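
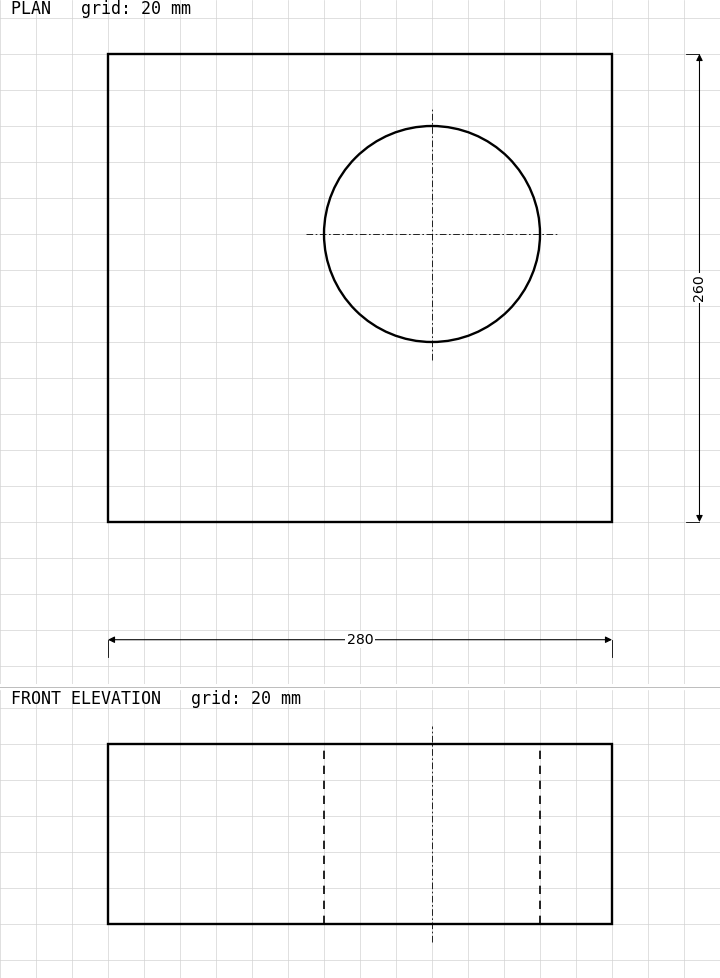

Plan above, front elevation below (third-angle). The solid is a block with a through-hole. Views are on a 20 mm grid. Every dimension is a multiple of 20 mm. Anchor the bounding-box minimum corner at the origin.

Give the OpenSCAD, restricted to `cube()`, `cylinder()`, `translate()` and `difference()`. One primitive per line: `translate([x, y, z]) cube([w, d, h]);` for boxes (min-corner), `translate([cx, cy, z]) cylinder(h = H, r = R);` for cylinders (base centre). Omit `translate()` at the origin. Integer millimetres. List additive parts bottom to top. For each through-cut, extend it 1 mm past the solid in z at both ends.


difference() {
  cube([280, 260, 100]);
  translate([180, 160, -1]) cylinder(h = 102, r = 60);
}


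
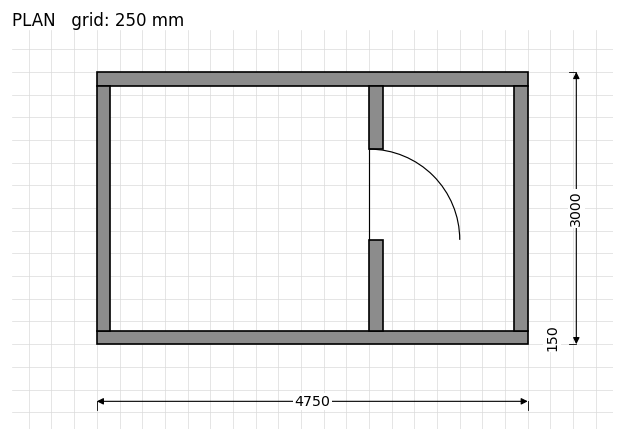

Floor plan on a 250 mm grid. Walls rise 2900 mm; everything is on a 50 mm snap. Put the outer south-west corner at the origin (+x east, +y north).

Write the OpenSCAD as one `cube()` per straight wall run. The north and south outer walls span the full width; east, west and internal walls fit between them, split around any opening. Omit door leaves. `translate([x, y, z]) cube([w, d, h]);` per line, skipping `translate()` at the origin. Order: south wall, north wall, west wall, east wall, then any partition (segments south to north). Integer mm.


cube([4750, 150, 2900]);
translate([0, 2850, 0]) cube([4750, 150, 2900]);
translate([0, 150, 0]) cube([150, 2700, 2900]);
translate([4600, 150, 0]) cube([150, 2700, 2900]);
translate([3000, 150, 0]) cube([150, 1000, 2900]);
translate([3000, 2150, 0]) cube([150, 700, 2900]);


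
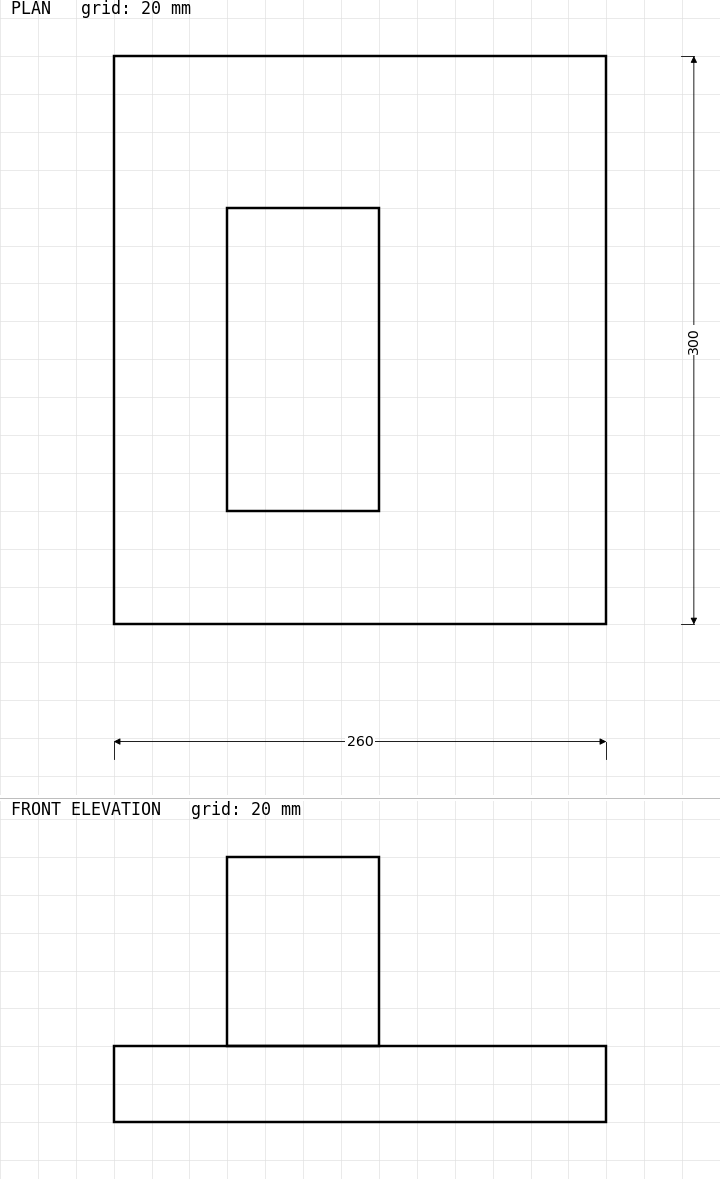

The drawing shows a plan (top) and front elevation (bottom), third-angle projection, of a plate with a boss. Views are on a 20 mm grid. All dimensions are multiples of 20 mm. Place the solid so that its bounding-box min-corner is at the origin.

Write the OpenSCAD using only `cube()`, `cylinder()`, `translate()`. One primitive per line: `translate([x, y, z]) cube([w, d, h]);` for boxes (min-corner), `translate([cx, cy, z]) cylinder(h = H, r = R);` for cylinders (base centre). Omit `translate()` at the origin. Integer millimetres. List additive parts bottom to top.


cube([260, 300, 40]);
translate([60, 60, 40]) cube([80, 160, 100]);


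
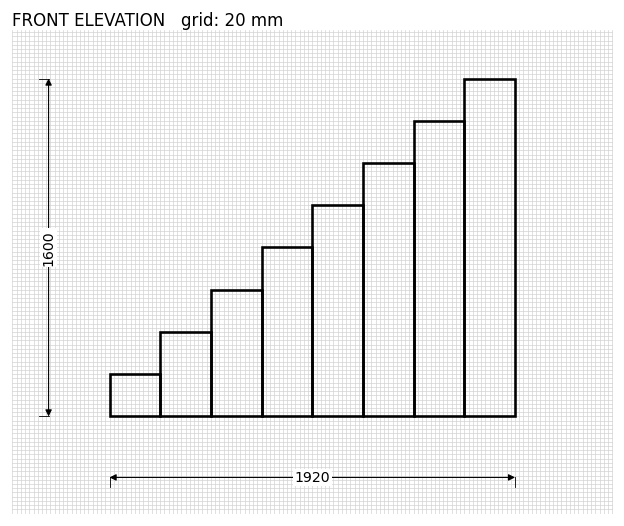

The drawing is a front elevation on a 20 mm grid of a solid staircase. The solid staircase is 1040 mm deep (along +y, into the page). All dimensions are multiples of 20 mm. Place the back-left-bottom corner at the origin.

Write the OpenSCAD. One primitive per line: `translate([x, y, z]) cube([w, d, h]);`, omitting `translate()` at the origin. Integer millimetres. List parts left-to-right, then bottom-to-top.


cube([240, 1040, 200]);
translate([240, 0, 0]) cube([240, 1040, 400]);
translate([480, 0, 0]) cube([240, 1040, 600]);
translate([720, 0, 0]) cube([240, 1040, 800]);
translate([960, 0, 0]) cube([240, 1040, 1000]);
translate([1200, 0, 0]) cube([240, 1040, 1200]);
translate([1440, 0, 0]) cube([240, 1040, 1400]);
translate([1680, 0, 0]) cube([240, 1040, 1600]);


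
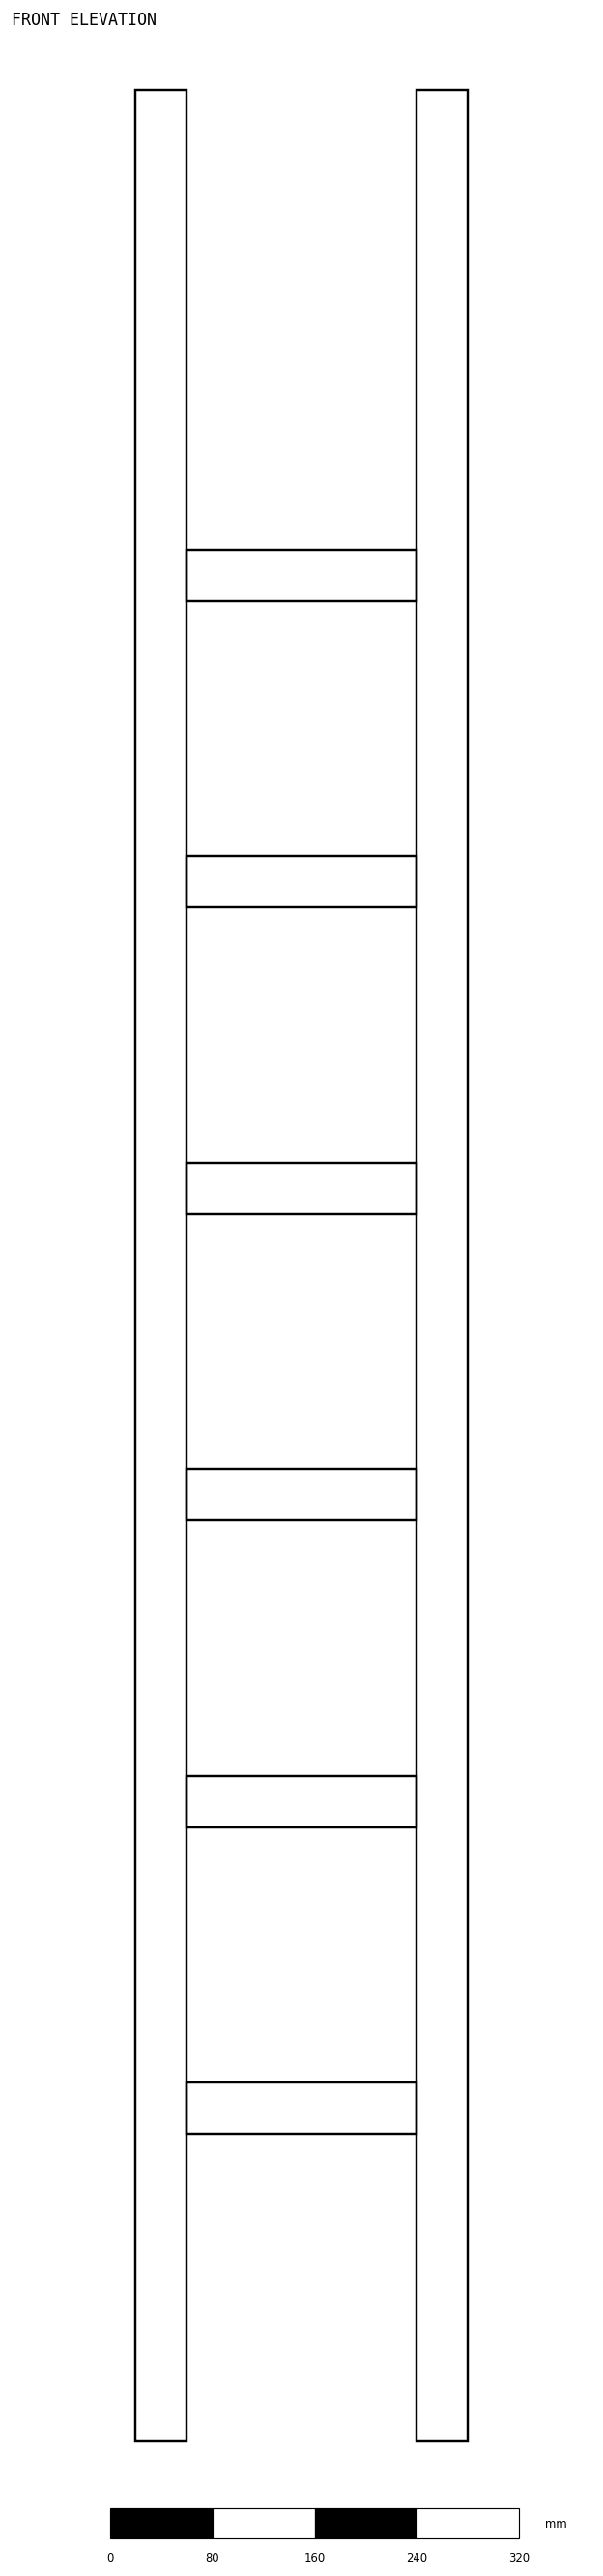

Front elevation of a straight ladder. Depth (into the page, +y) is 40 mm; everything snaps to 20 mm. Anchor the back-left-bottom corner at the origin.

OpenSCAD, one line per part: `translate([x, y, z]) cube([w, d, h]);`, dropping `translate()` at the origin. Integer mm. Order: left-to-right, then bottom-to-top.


cube([40, 40, 1840]);
translate([40, 0, 240]) cube([180, 40, 40]);
translate([40, 0, 480]) cube([180, 40, 40]);
translate([40, 0, 720]) cube([180, 40, 40]);
translate([40, 0, 960]) cube([180, 40, 40]);
translate([40, 0, 1200]) cube([180, 40, 40]);
translate([40, 0, 1440]) cube([180, 40, 40]);
translate([220, 0, 0]) cube([40, 40, 1840]);


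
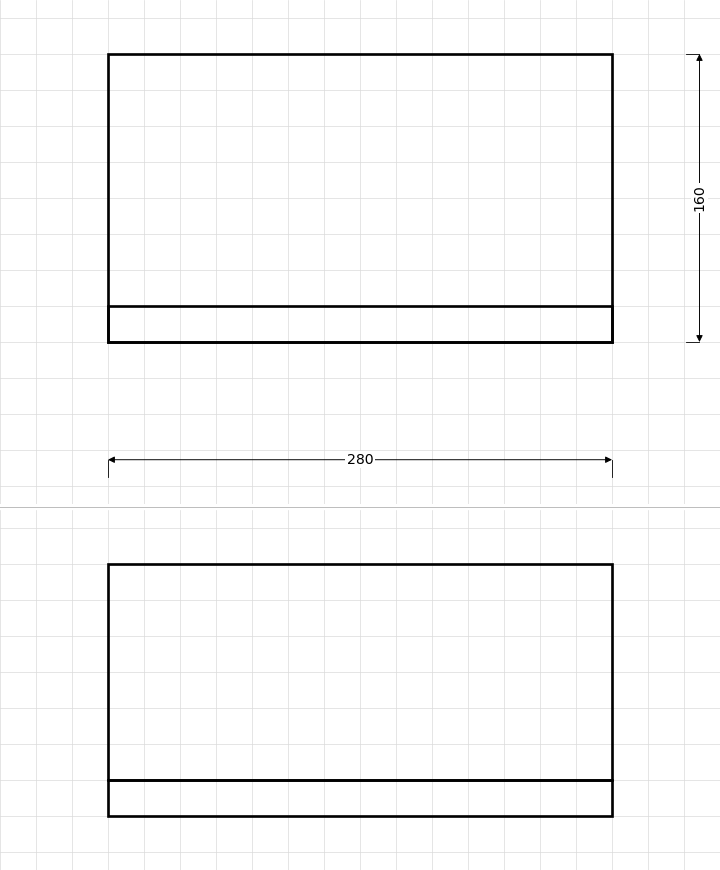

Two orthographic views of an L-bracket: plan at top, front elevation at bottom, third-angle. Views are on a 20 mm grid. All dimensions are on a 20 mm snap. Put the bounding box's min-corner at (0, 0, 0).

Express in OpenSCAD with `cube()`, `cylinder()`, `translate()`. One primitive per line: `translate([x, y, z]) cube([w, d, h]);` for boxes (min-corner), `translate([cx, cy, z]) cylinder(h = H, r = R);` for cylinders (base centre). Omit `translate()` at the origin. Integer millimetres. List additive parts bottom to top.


cube([280, 160, 20]);
translate([0, 0, 20]) cube([280, 20, 120]);


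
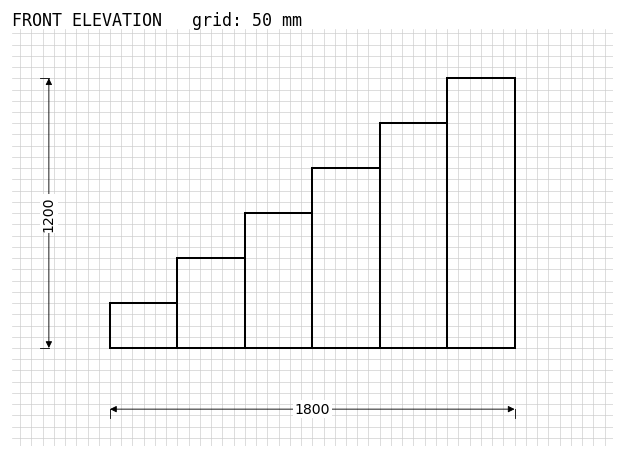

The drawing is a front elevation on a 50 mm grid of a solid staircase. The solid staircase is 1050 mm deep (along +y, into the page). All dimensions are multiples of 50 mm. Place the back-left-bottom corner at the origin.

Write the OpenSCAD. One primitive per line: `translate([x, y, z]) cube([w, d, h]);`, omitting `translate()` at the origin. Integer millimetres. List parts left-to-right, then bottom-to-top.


cube([300, 1050, 200]);
translate([300, 0, 0]) cube([300, 1050, 400]);
translate([600, 0, 0]) cube([300, 1050, 600]);
translate([900, 0, 0]) cube([300, 1050, 800]);
translate([1200, 0, 0]) cube([300, 1050, 1000]);
translate([1500, 0, 0]) cube([300, 1050, 1200]);


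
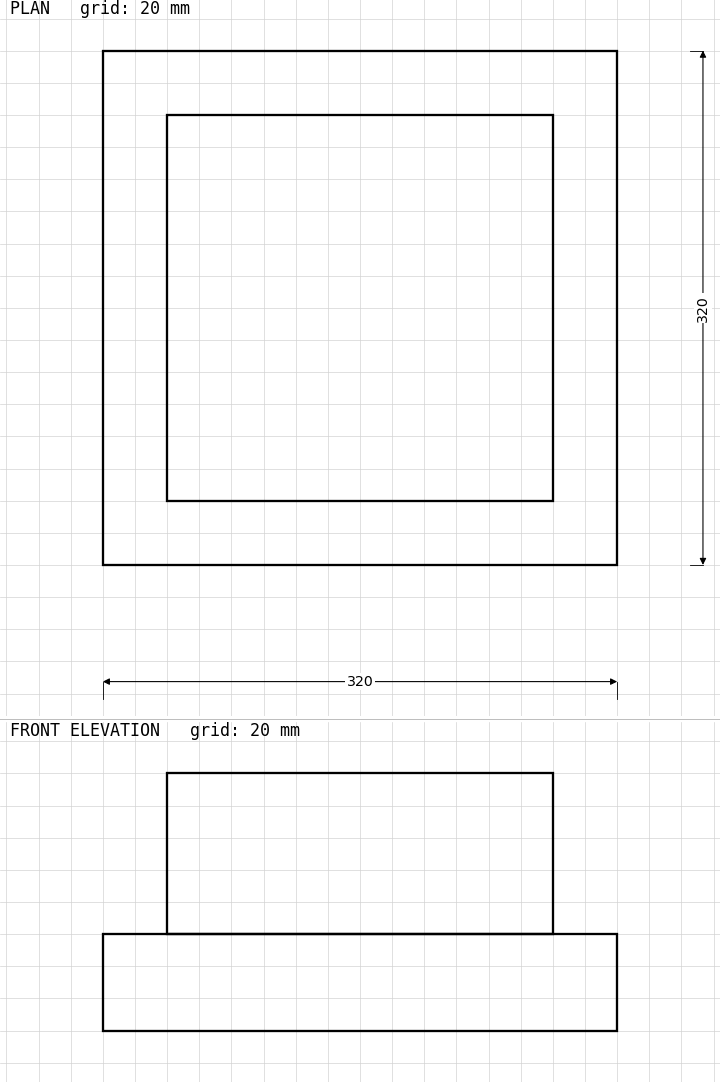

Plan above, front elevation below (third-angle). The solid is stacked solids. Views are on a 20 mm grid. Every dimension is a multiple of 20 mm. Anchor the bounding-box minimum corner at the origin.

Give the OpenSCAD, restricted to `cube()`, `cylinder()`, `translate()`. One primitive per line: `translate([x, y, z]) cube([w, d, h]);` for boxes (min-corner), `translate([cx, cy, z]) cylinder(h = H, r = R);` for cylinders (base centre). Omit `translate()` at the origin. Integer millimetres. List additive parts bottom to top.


cube([320, 320, 60]);
translate([40, 40, 60]) cube([240, 240, 100]);


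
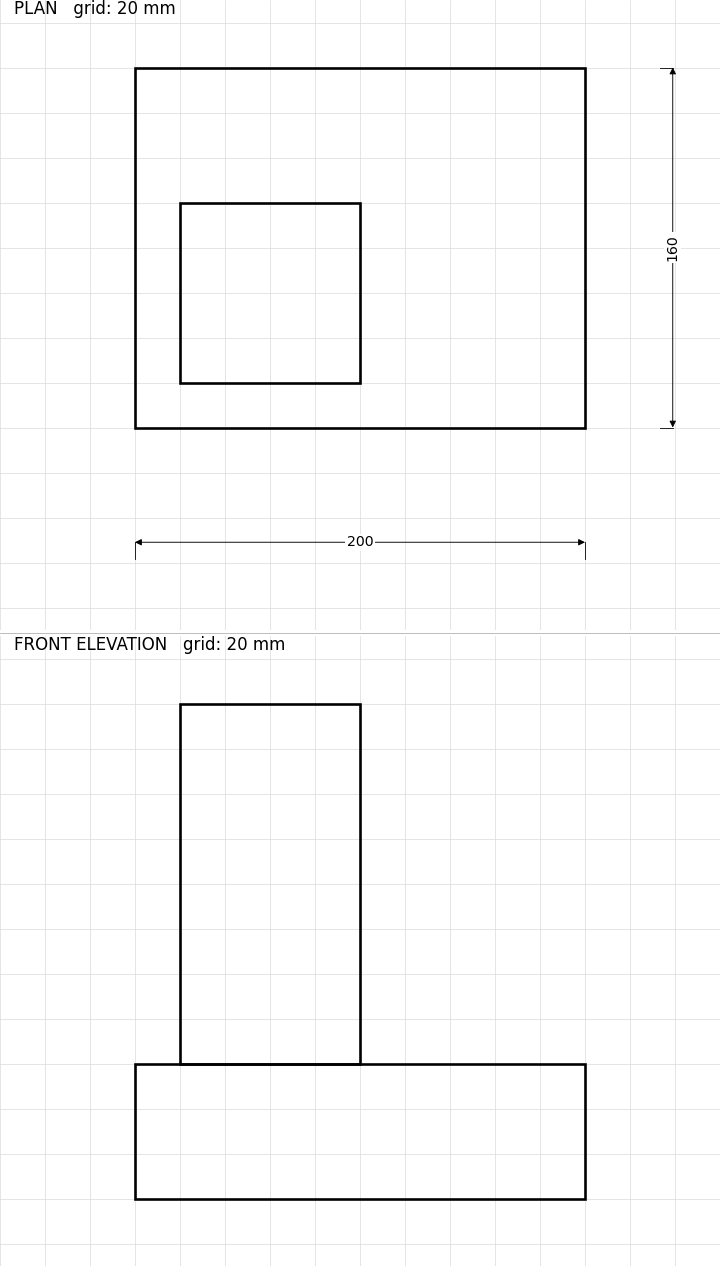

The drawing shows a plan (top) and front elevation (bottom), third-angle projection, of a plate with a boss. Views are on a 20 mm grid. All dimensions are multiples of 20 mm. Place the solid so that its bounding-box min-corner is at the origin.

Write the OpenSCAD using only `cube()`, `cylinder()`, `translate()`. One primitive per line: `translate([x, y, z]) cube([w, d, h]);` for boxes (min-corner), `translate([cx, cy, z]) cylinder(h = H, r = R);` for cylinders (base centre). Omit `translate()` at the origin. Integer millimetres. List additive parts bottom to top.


cube([200, 160, 60]);
translate([20, 20, 60]) cube([80, 80, 160]);


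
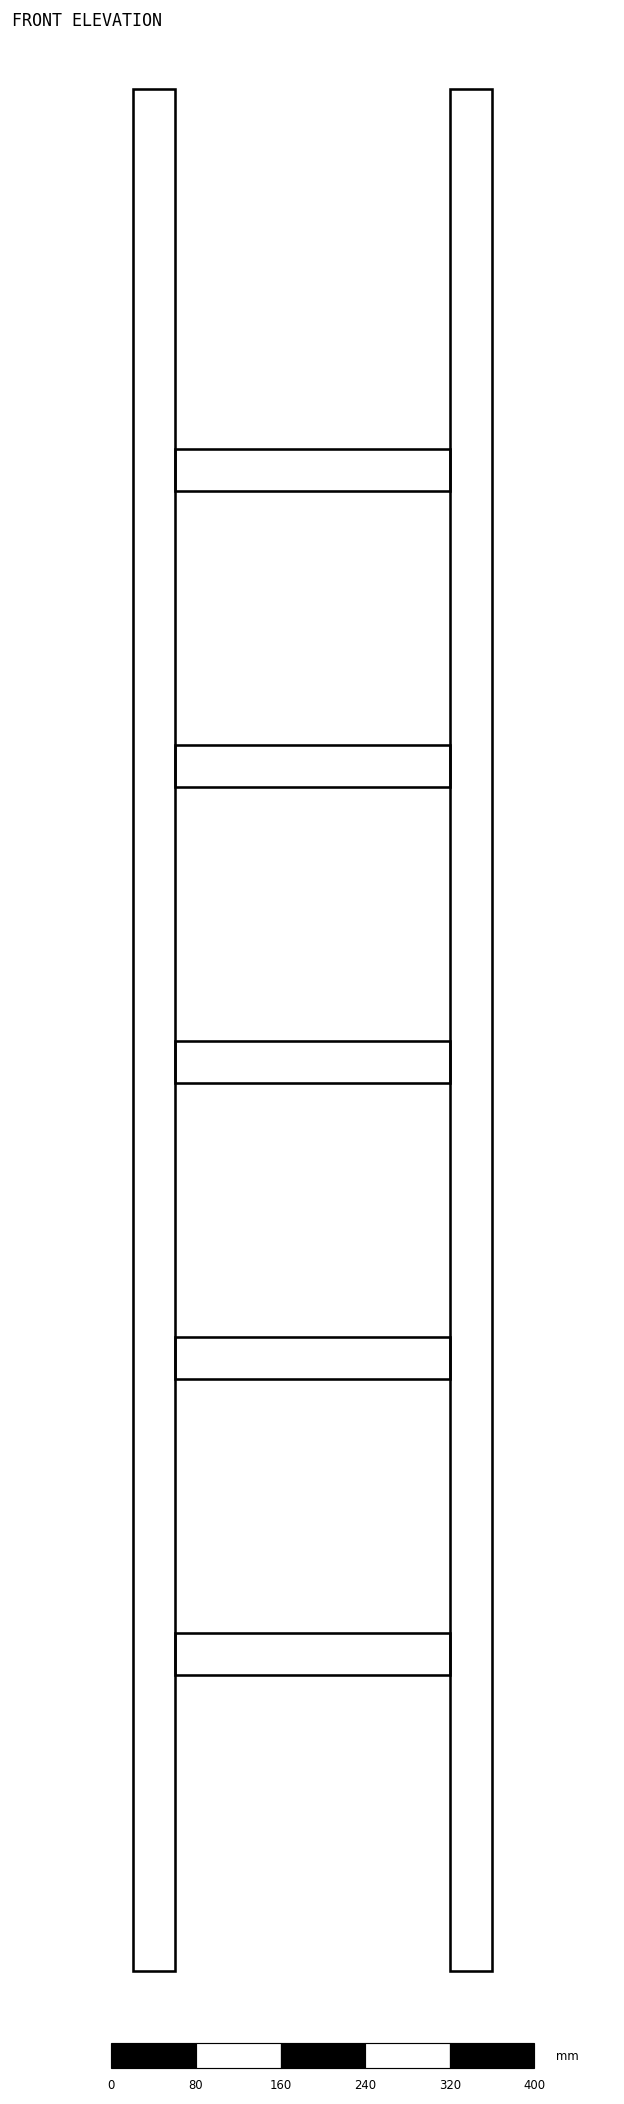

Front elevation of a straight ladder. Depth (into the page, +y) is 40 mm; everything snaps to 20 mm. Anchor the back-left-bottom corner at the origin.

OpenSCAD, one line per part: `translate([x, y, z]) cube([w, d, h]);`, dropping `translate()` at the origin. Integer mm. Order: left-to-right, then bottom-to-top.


cube([40, 40, 1780]);
translate([40, 0, 280]) cube([260, 40, 40]);
translate([40, 0, 560]) cube([260, 40, 40]);
translate([40, 0, 840]) cube([260, 40, 40]);
translate([40, 0, 1120]) cube([260, 40, 40]);
translate([40, 0, 1400]) cube([260, 40, 40]);
translate([300, 0, 0]) cube([40, 40, 1780]);


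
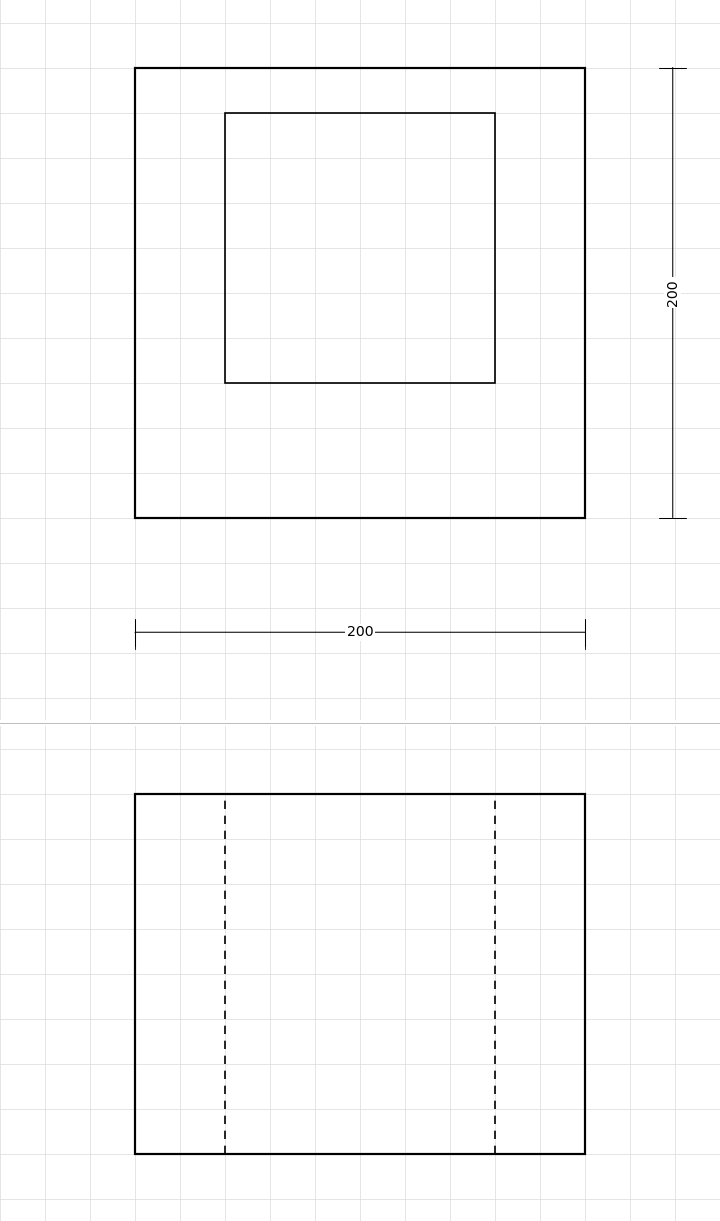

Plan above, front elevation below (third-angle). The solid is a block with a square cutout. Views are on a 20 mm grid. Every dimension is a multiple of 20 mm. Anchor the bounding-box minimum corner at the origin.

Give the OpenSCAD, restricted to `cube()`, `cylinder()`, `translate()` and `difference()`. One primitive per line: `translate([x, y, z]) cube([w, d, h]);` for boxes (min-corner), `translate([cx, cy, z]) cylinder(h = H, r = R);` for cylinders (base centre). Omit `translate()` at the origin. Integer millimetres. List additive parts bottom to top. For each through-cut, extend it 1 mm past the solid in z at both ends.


difference() {
  cube([200, 200, 160]);
  translate([40, 60, -1]) cube([120, 120, 162]);
}


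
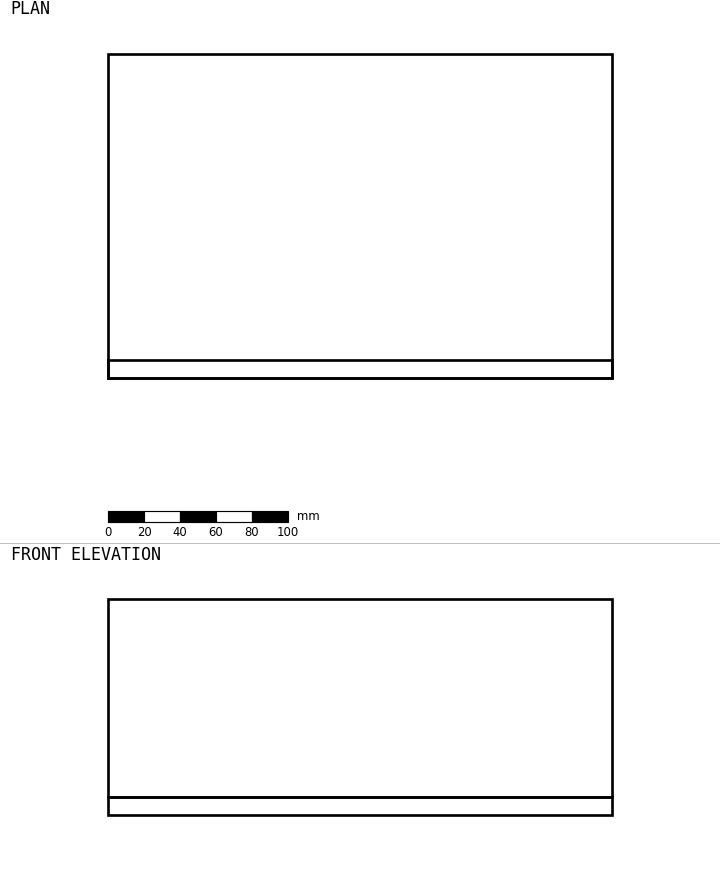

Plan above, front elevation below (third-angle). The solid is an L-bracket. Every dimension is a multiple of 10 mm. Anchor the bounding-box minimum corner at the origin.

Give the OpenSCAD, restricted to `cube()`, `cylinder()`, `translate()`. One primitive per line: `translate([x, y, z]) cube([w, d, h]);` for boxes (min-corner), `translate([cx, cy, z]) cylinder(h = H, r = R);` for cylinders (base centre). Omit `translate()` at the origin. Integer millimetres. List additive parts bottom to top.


cube([280, 180, 10]);
translate([0, 0, 10]) cube([280, 10, 110]);


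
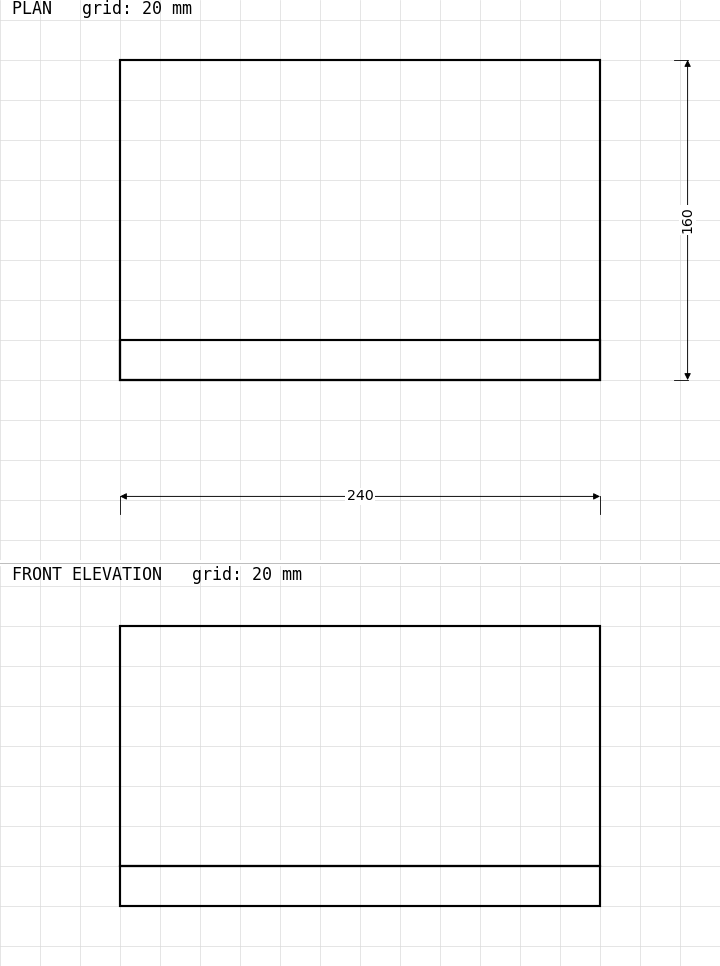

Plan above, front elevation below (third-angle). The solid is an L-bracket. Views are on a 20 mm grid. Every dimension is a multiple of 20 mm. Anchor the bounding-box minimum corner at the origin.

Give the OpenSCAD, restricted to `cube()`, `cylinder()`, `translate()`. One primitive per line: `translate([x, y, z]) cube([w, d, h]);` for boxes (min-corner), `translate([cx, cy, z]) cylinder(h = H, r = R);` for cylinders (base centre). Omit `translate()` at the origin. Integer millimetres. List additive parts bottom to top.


cube([240, 160, 20]);
translate([0, 0, 20]) cube([240, 20, 120]);


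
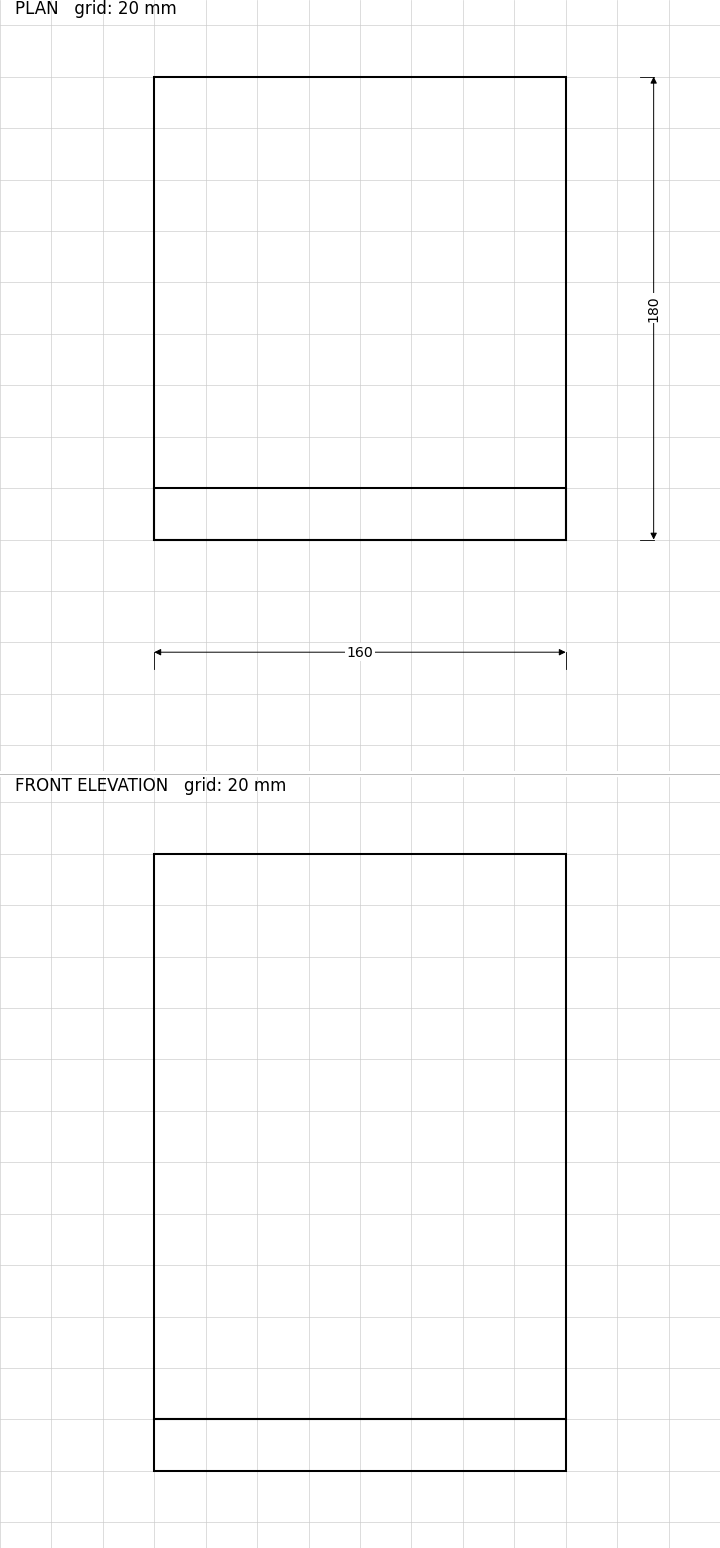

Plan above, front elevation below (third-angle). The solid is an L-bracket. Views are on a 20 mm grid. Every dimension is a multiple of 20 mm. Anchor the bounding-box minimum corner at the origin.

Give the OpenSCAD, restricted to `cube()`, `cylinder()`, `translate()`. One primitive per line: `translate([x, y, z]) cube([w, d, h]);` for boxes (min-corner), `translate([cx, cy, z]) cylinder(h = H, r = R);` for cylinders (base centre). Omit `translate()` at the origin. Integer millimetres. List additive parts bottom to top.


cube([160, 180, 20]);
translate([0, 0, 20]) cube([160, 20, 220]);


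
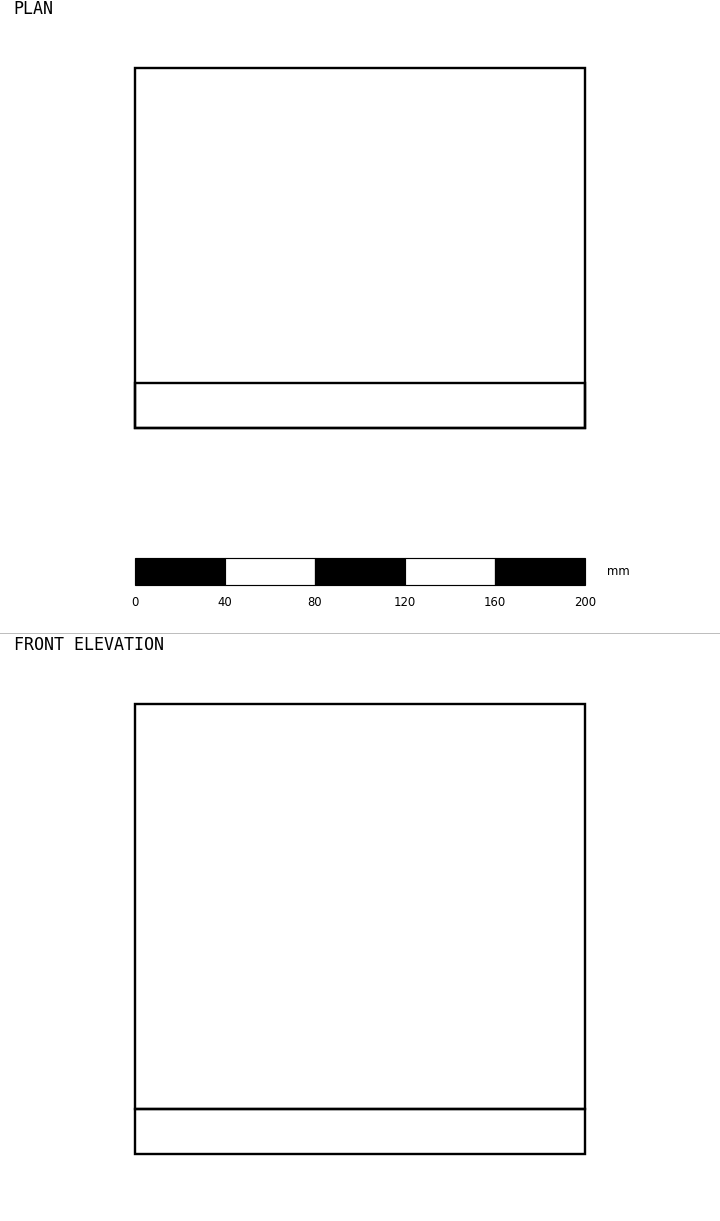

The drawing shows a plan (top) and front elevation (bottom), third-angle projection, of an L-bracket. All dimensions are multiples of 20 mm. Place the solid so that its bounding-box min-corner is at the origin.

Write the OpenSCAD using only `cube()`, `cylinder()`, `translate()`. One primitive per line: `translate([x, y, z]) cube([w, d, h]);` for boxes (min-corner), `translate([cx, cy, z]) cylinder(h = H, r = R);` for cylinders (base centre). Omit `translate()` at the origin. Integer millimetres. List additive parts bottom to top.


cube([200, 160, 20]);
translate([0, 0, 20]) cube([200, 20, 180]);


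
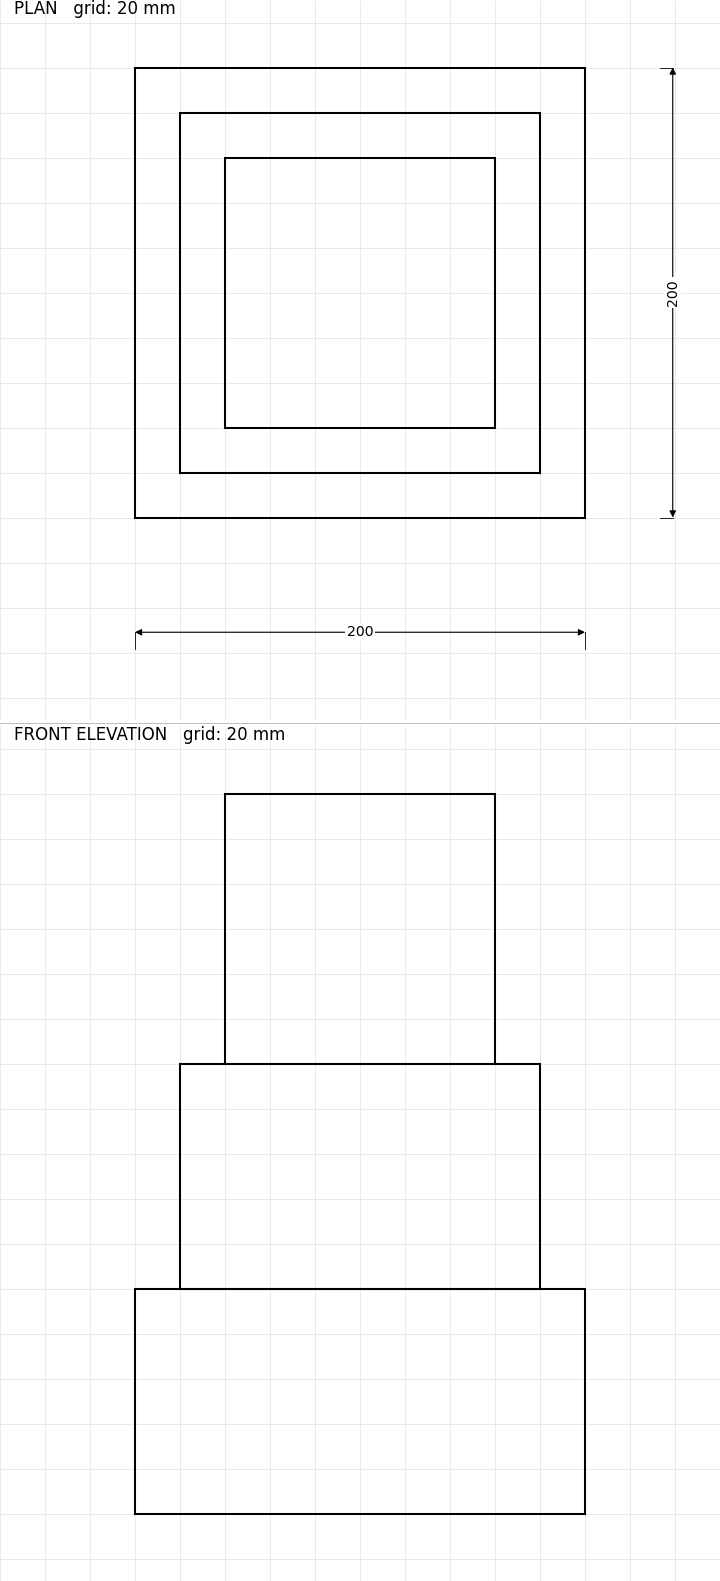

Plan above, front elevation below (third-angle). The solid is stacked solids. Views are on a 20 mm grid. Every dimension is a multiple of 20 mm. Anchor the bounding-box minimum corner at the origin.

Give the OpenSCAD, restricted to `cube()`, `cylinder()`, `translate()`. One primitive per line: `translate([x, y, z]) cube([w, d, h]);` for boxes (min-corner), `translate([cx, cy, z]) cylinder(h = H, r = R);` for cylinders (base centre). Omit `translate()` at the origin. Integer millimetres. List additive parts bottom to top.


cube([200, 200, 100]);
translate([20, 20, 100]) cube([160, 160, 100]);
translate([40, 40, 200]) cube([120, 120, 120]);


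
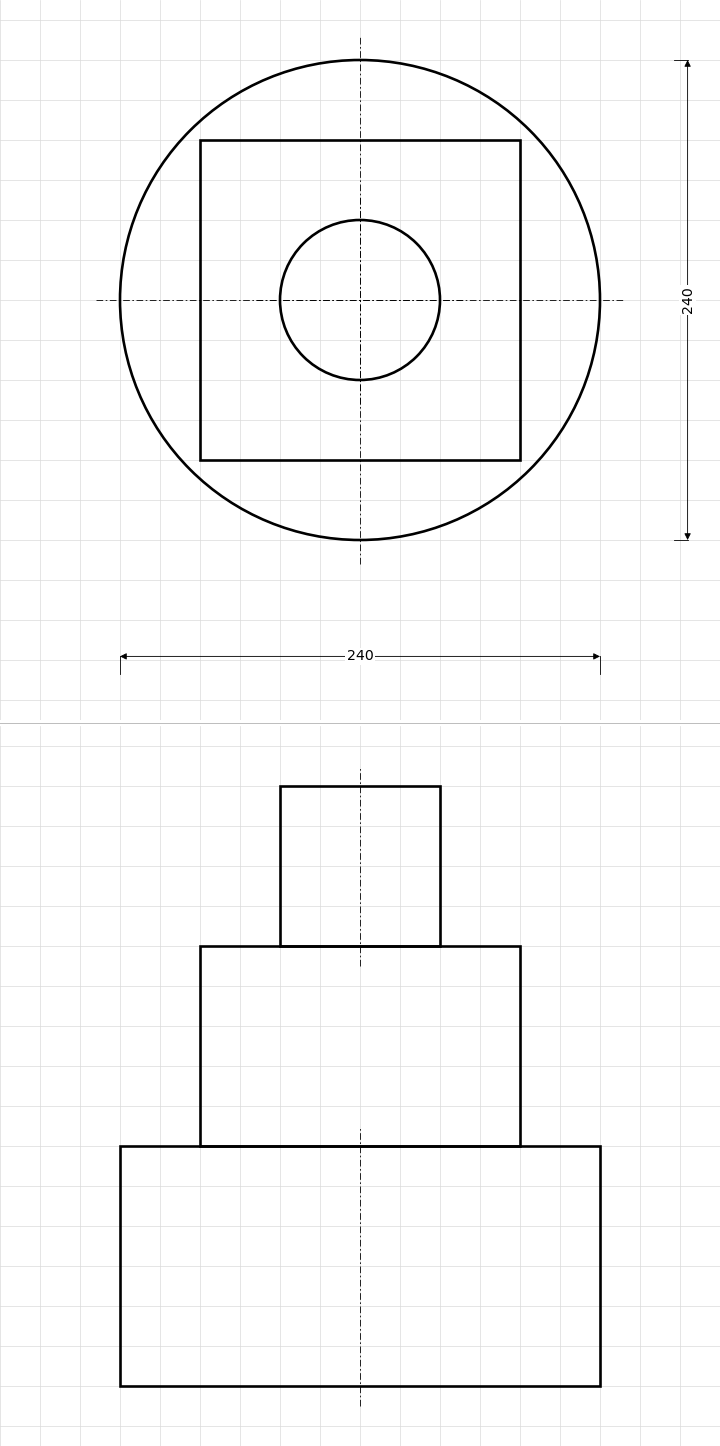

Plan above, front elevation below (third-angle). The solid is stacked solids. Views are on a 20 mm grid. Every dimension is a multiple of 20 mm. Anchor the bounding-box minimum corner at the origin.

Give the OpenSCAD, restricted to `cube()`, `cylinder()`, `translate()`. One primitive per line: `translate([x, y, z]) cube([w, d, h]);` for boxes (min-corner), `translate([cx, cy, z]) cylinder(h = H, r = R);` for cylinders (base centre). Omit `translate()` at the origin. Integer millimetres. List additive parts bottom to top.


translate([120, 120, 0]) cylinder(h = 120, r = 120);
translate([40, 40, 120]) cube([160, 160, 100]);
translate([120, 120, 220]) cylinder(h = 80, r = 40);


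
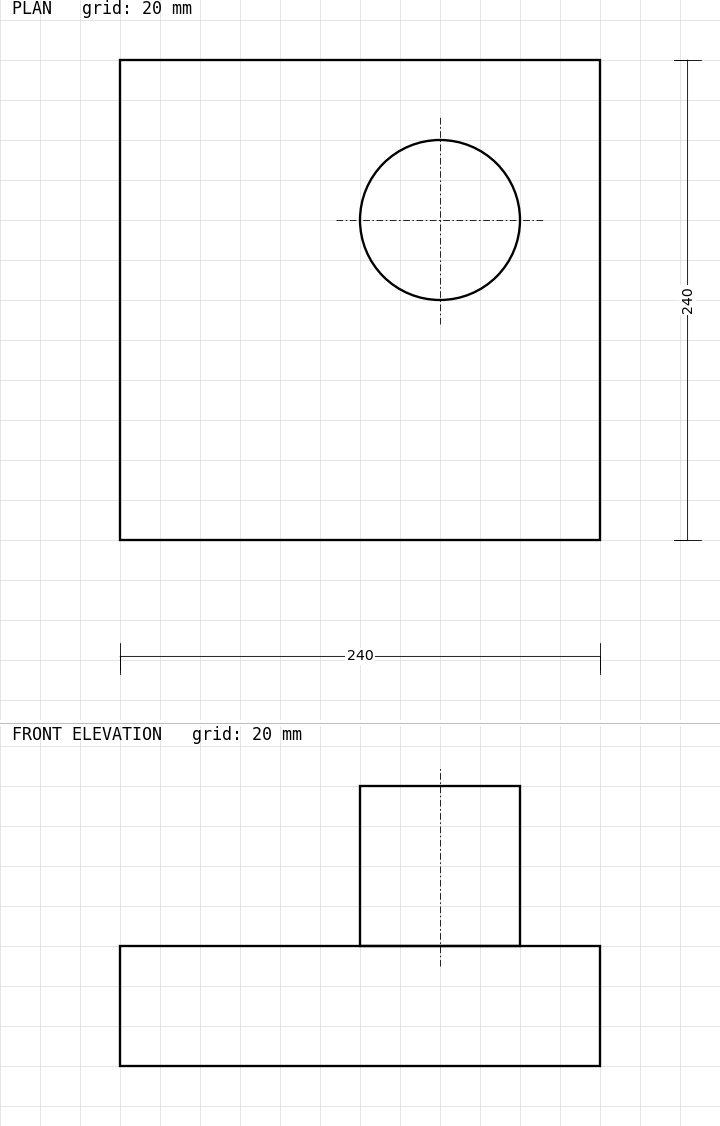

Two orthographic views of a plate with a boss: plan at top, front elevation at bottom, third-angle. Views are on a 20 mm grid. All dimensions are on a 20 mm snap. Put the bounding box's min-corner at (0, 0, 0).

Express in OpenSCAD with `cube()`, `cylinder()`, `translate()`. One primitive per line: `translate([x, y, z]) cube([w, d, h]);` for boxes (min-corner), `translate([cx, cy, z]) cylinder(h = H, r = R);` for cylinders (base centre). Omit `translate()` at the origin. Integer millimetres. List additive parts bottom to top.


cube([240, 240, 60]);
translate([160, 160, 60]) cylinder(h = 80, r = 40);


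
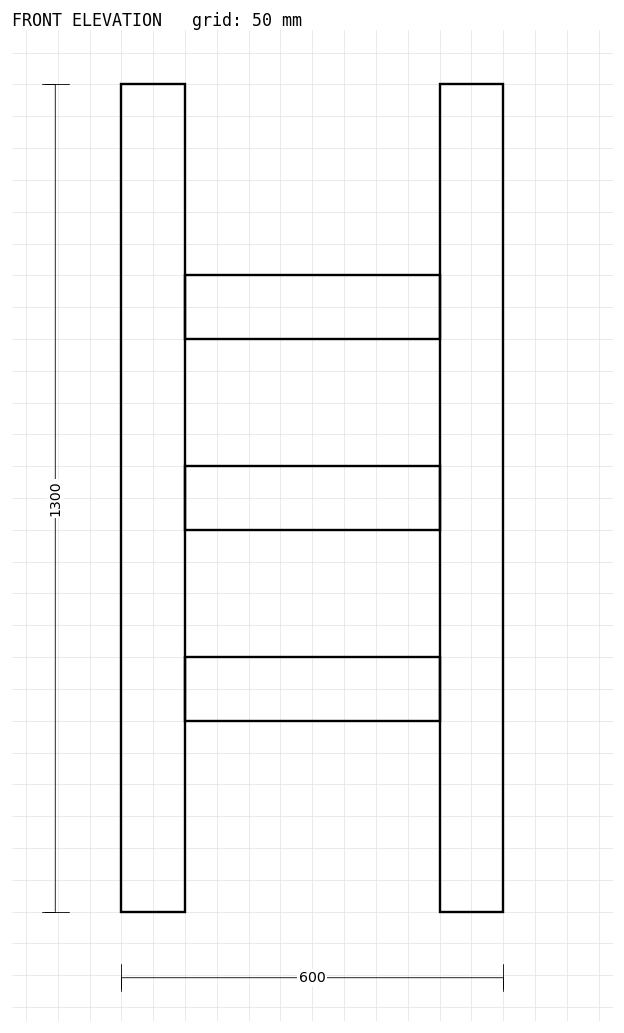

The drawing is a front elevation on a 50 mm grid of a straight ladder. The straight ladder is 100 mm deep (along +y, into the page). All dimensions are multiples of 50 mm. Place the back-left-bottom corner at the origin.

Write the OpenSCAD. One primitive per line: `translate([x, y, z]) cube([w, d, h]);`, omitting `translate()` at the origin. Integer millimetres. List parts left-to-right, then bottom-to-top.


cube([100, 100, 1300]);
translate([100, 0, 300]) cube([400, 100, 100]);
translate([100, 0, 600]) cube([400, 100, 100]);
translate([100, 0, 900]) cube([400, 100, 100]);
translate([500, 0, 0]) cube([100, 100, 1300]);


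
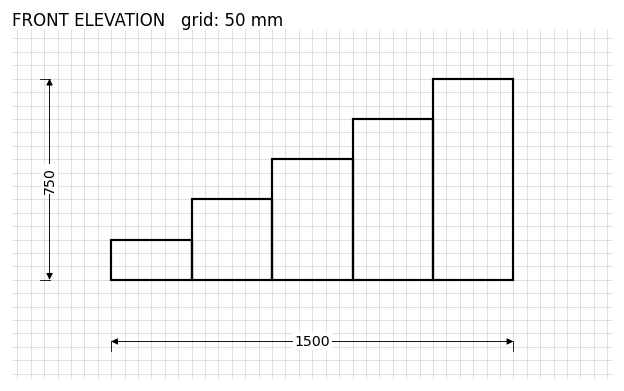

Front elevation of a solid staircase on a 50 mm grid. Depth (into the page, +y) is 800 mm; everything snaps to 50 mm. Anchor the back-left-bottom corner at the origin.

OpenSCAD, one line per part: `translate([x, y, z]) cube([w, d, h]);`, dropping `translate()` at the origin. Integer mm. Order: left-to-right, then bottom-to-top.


cube([300, 800, 150]);
translate([300, 0, 0]) cube([300, 800, 300]);
translate([600, 0, 0]) cube([300, 800, 450]);
translate([900, 0, 0]) cube([300, 800, 600]);
translate([1200, 0, 0]) cube([300, 800, 750]);


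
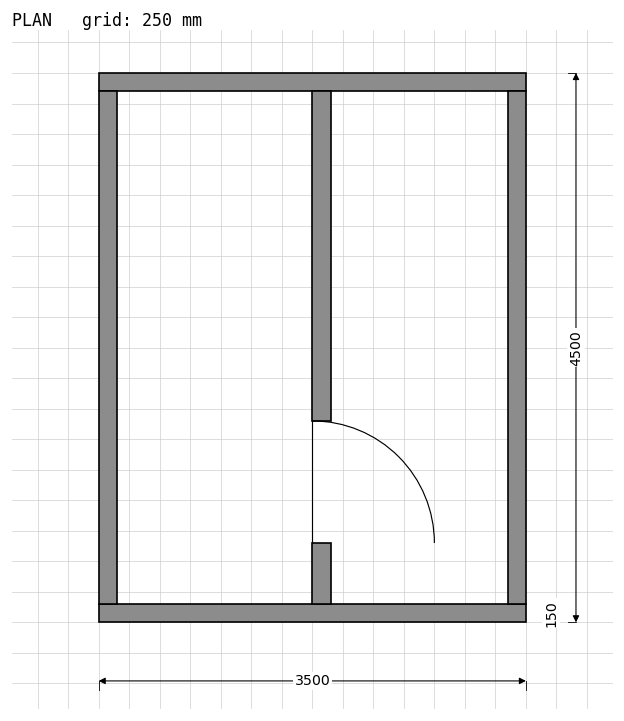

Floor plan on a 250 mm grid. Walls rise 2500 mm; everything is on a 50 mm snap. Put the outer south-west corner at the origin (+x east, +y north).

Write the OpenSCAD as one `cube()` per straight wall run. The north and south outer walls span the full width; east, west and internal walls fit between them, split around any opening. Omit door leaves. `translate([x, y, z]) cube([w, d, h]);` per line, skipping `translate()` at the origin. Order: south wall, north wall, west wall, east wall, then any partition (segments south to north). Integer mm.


cube([3500, 150, 2500]);
translate([0, 4350, 0]) cube([3500, 150, 2500]);
translate([0, 150, 0]) cube([150, 4200, 2500]);
translate([3350, 150, 0]) cube([150, 4200, 2500]);
translate([1750, 150, 0]) cube([150, 500, 2500]);
translate([1750, 1650, 0]) cube([150, 2700, 2500]);


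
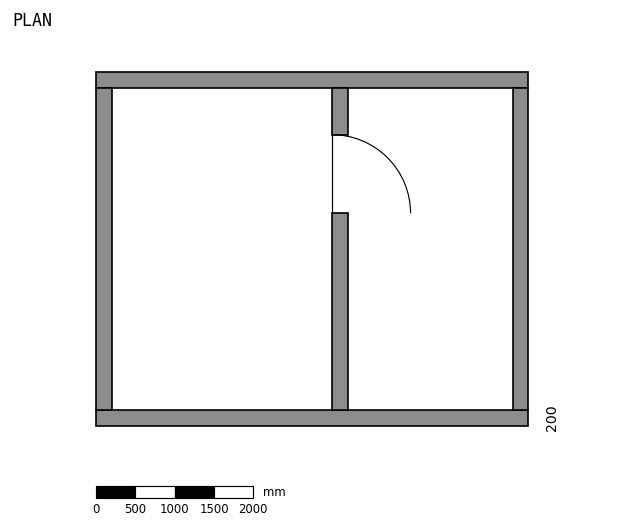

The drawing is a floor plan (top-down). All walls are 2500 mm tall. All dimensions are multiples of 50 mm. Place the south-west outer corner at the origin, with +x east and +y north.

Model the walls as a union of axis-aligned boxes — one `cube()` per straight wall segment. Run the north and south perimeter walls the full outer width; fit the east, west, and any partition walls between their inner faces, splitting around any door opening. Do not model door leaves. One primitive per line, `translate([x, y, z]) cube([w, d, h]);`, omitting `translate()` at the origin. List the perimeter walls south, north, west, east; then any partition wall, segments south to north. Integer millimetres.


cube([5500, 200, 2500]);
translate([0, 4300, 0]) cube([5500, 200, 2500]);
translate([0, 200, 0]) cube([200, 4100, 2500]);
translate([5300, 200, 0]) cube([200, 4100, 2500]);
translate([3000, 200, 0]) cube([200, 2500, 2500]);
translate([3000, 3700, 0]) cube([200, 600, 2500]);


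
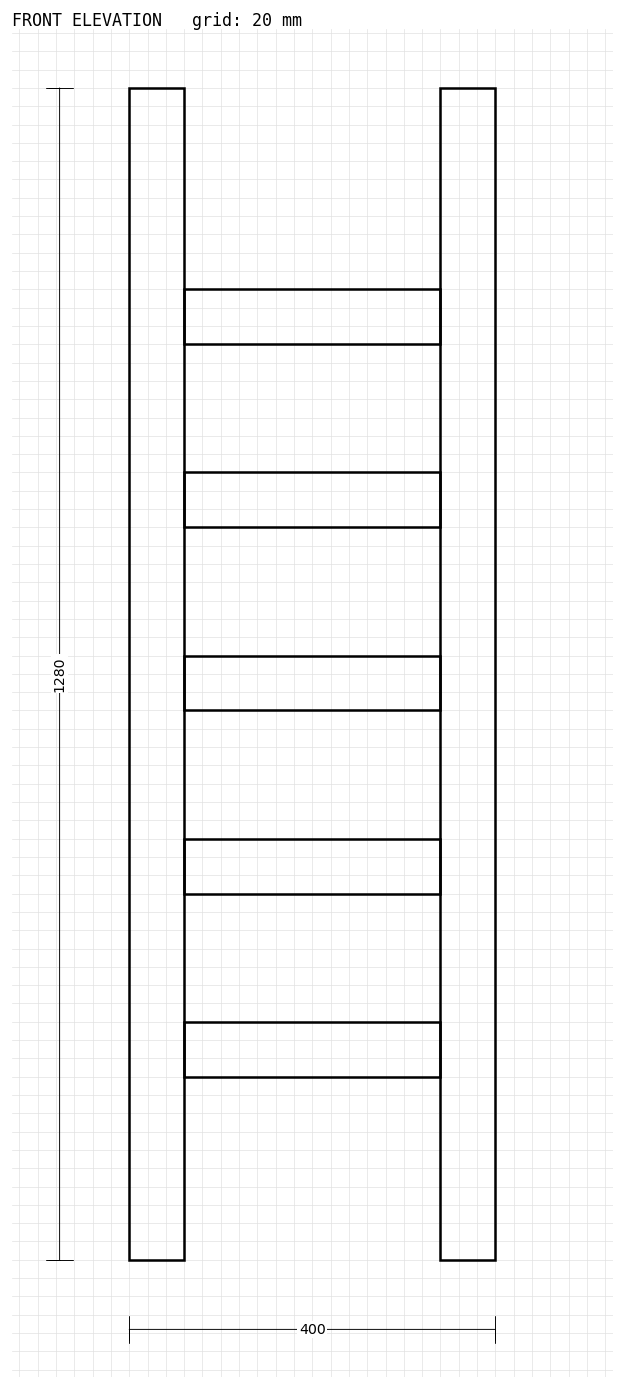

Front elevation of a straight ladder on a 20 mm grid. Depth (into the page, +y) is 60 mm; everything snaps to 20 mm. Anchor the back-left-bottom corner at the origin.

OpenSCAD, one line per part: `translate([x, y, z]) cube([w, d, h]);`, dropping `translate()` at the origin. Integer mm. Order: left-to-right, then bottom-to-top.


cube([60, 60, 1280]);
translate([60, 0, 200]) cube([280, 60, 60]);
translate([60, 0, 400]) cube([280, 60, 60]);
translate([60, 0, 600]) cube([280, 60, 60]);
translate([60, 0, 800]) cube([280, 60, 60]);
translate([60, 0, 1000]) cube([280, 60, 60]);
translate([340, 0, 0]) cube([60, 60, 1280]);


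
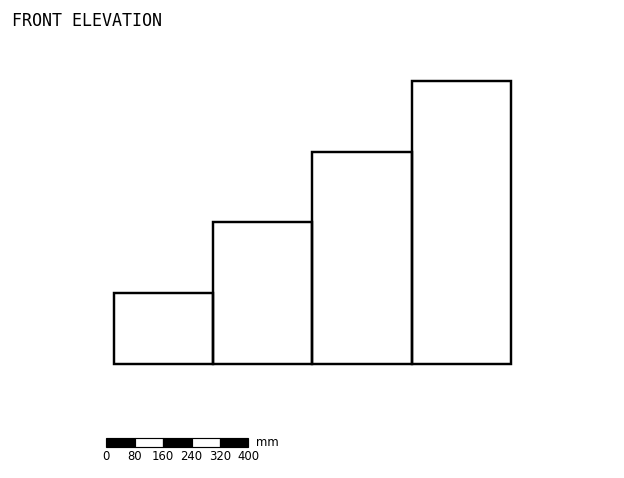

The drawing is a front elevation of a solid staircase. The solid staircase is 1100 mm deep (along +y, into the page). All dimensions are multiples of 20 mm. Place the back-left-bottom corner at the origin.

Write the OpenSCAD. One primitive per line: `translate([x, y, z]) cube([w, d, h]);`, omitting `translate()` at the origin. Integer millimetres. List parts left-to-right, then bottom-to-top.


cube([280, 1100, 200]);
translate([280, 0, 0]) cube([280, 1100, 400]);
translate([560, 0, 0]) cube([280, 1100, 600]);
translate([840, 0, 0]) cube([280, 1100, 800]);


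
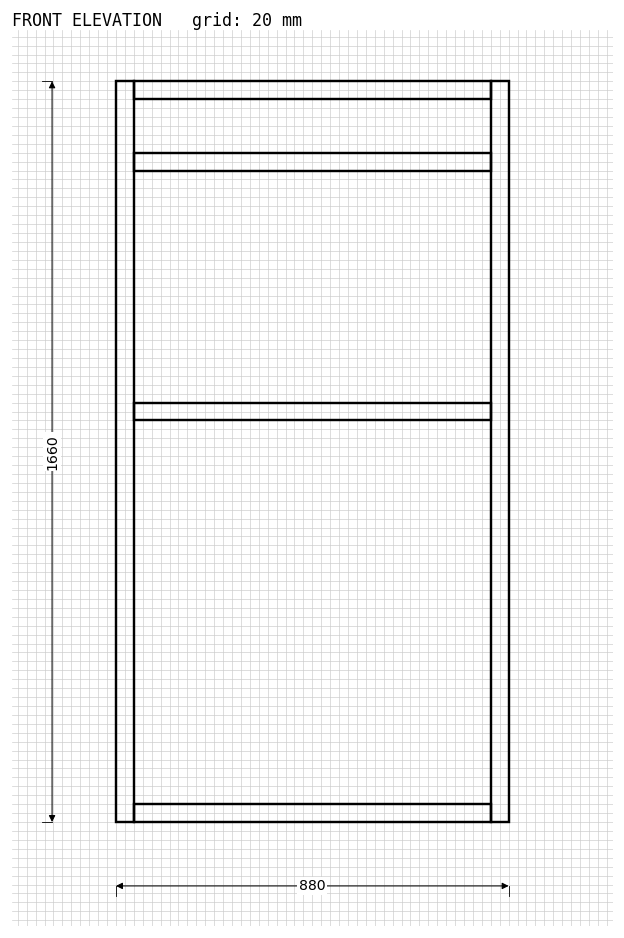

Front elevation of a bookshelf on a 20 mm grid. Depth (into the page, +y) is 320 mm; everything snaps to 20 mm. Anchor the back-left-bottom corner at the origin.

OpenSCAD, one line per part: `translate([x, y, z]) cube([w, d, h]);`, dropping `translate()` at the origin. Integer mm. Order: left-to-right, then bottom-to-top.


cube([40, 320, 1660]);
translate([40, 0, 0]) cube([800, 320, 40]);
translate([40, 0, 900]) cube([800, 320, 40]);
translate([40, 0, 1460]) cube([800, 320, 40]);
translate([40, 0, 1620]) cube([800, 320, 40]);
translate([840, 0, 0]) cube([40, 320, 1660]);


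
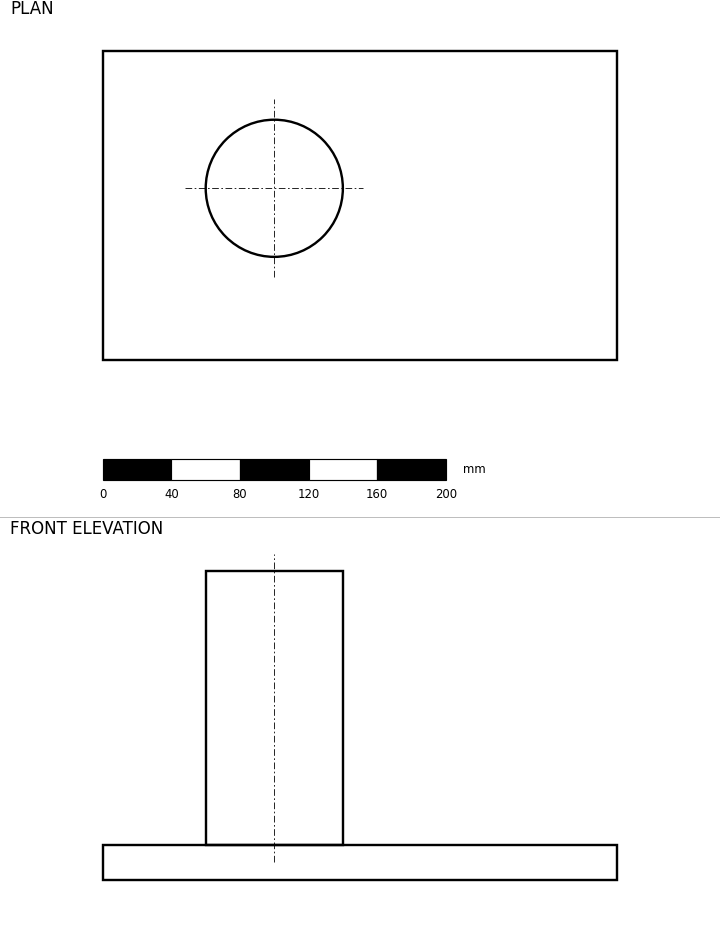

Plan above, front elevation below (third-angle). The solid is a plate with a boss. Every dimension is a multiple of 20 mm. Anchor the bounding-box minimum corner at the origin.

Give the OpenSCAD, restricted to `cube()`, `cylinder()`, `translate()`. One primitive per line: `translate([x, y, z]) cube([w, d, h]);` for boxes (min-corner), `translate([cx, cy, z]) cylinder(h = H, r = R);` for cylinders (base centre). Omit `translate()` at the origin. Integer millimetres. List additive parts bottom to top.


cube([300, 180, 20]);
translate([100, 100, 20]) cylinder(h = 160, r = 40);


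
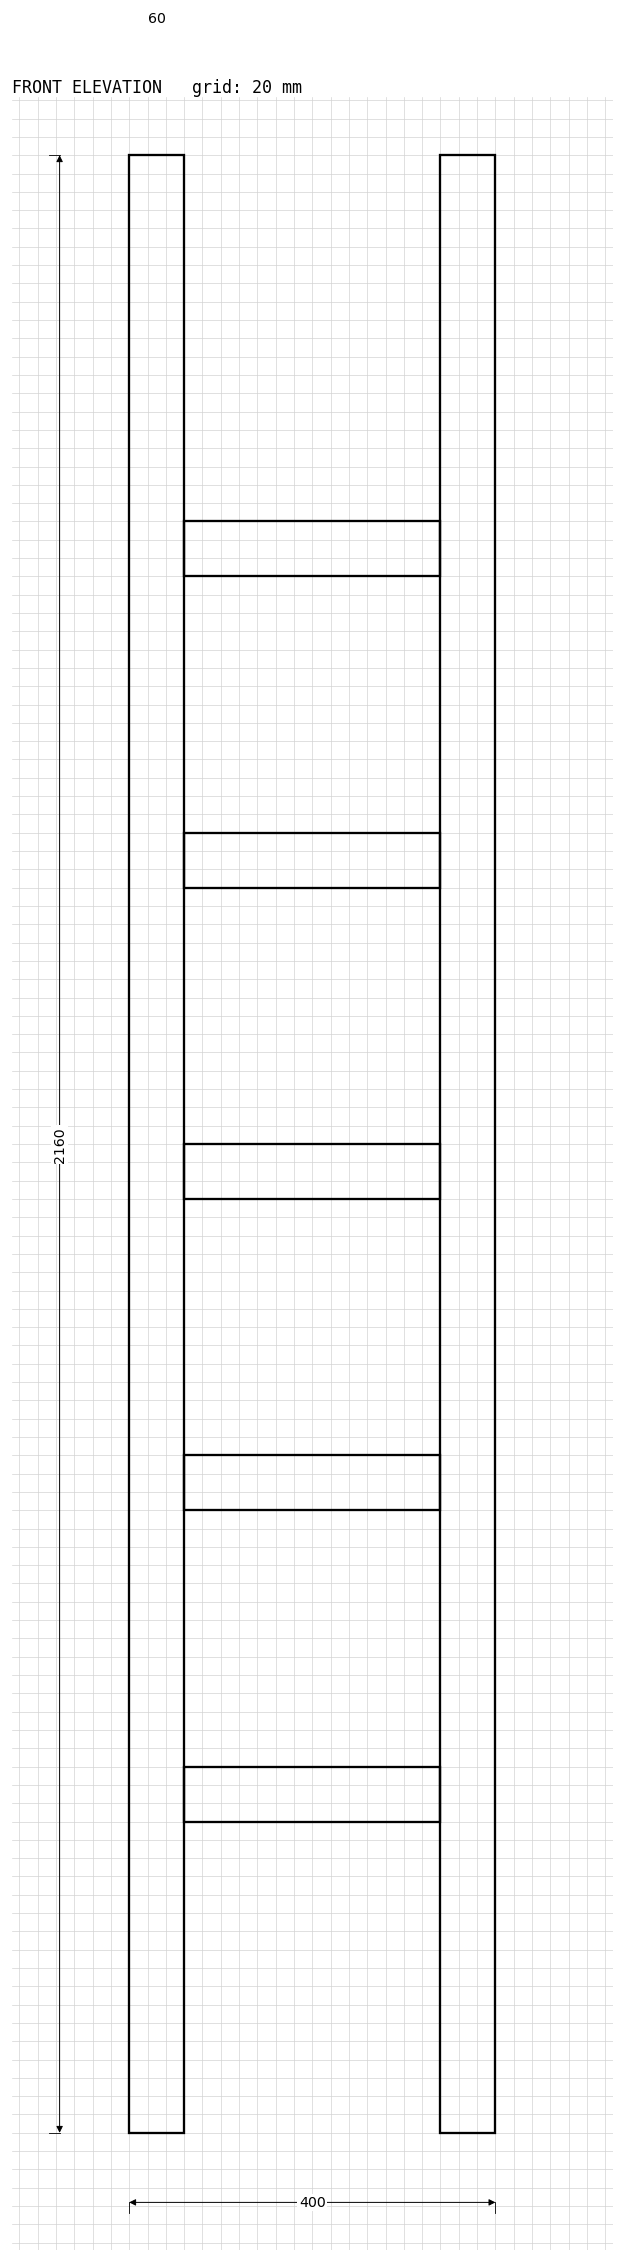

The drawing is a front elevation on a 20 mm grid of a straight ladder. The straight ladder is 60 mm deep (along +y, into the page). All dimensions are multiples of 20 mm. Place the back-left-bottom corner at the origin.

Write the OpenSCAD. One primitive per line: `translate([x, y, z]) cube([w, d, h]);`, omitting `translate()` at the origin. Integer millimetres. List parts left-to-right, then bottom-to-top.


cube([60, 60, 2160]);
translate([60, 0, 340]) cube([280, 60, 60]);
translate([60, 0, 680]) cube([280, 60, 60]);
translate([60, 0, 1020]) cube([280, 60, 60]);
translate([60, 0, 1360]) cube([280, 60, 60]);
translate([60, 0, 1700]) cube([280, 60, 60]);
translate([340, 0, 0]) cube([60, 60, 2160]);


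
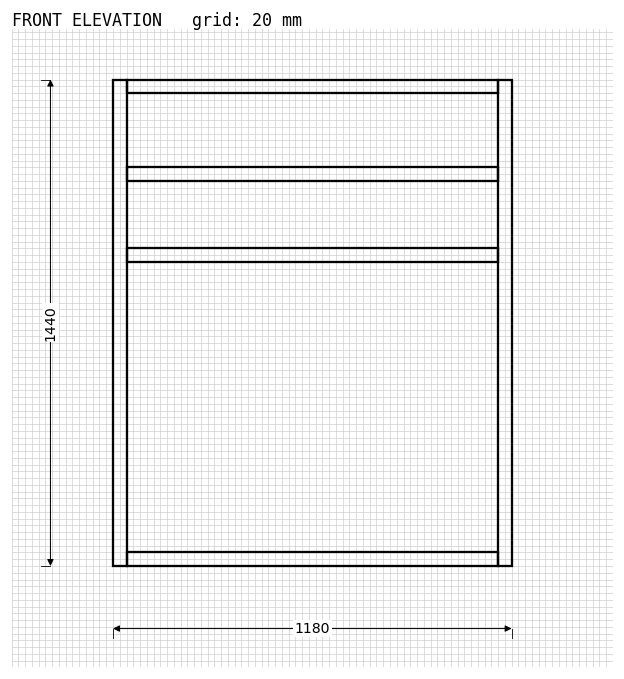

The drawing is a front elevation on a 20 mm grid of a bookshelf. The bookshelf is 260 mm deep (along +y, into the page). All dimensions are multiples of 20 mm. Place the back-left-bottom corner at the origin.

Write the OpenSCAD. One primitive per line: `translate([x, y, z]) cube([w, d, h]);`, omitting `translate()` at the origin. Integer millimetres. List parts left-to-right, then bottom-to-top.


cube([40, 260, 1440]);
translate([40, 0, 0]) cube([1100, 260, 40]);
translate([40, 0, 900]) cube([1100, 260, 40]);
translate([40, 0, 1140]) cube([1100, 260, 40]);
translate([40, 0, 1400]) cube([1100, 260, 40]);
translate([1140, 0, 0]) cube([40, 260, 1440]);


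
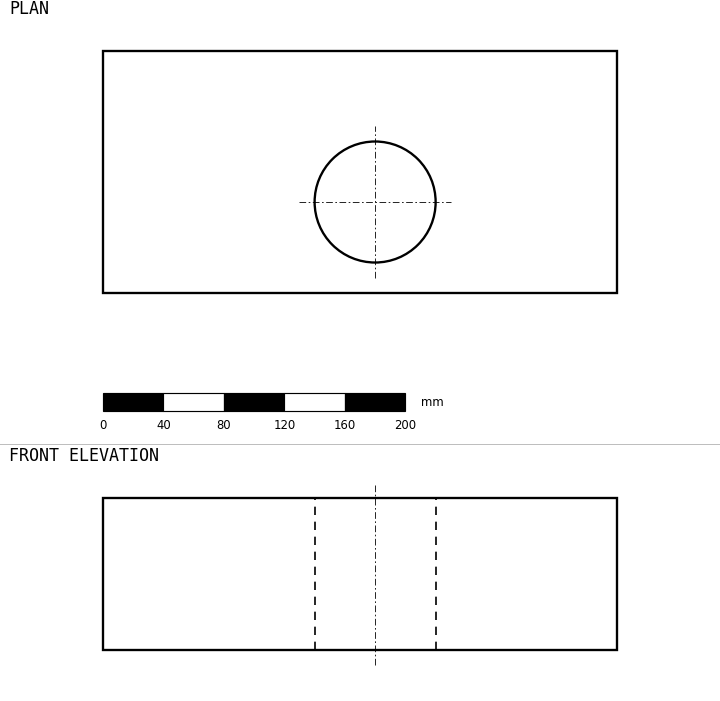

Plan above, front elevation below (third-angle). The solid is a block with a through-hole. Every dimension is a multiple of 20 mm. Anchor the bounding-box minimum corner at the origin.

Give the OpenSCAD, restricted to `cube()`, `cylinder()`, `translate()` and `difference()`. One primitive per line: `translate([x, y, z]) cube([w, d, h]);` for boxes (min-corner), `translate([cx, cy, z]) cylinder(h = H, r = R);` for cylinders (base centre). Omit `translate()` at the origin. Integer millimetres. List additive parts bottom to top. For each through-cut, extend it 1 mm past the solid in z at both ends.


difference() {
  cube([340, 160, 100]);
  translate([180, 60, -1]) cylinder(h = 102, r = 40);
}


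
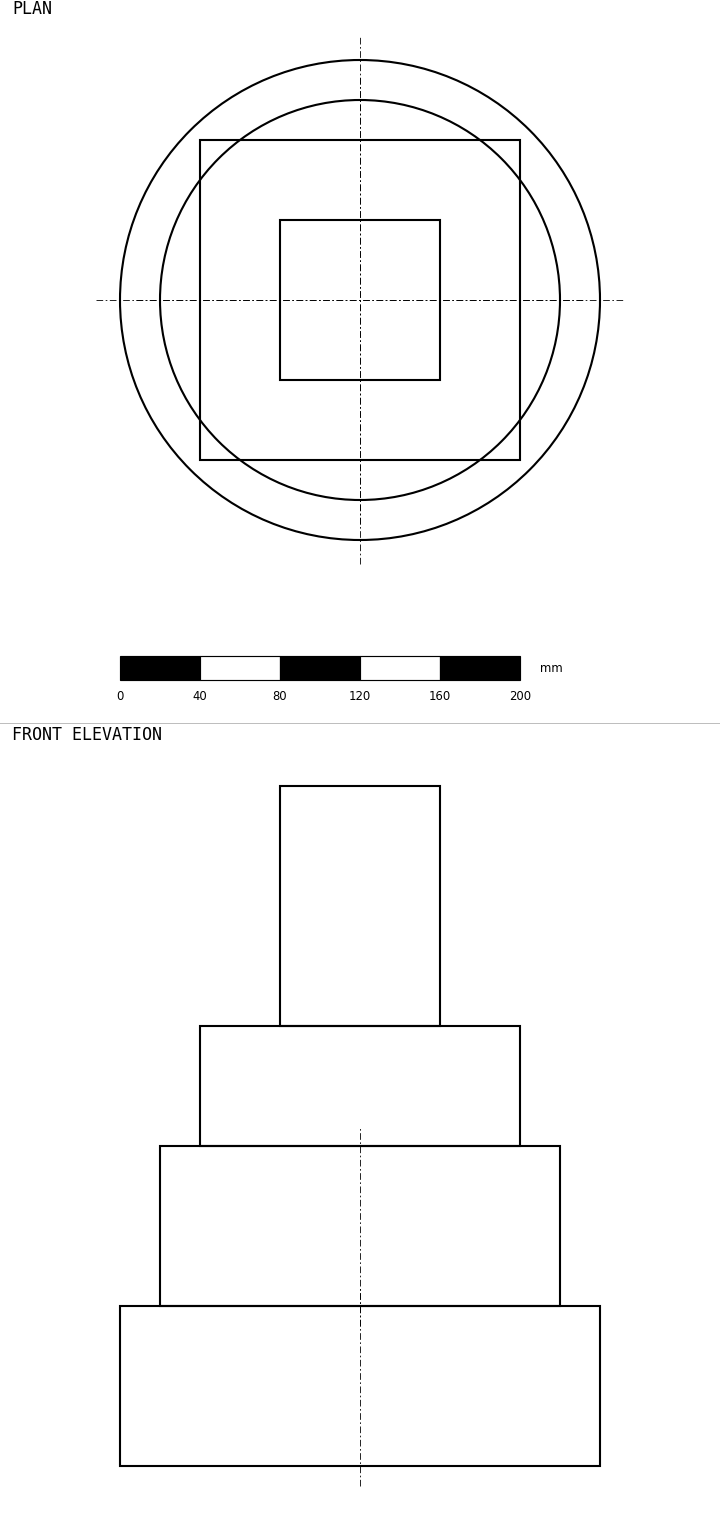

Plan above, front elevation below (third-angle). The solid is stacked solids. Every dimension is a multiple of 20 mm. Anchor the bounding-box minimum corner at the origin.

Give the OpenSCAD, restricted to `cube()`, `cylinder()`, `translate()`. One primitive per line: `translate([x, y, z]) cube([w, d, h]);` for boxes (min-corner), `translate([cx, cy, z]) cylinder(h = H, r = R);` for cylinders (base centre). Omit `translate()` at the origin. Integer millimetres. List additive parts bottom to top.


translate([120, 120, 0]) cylinder(h = 80, r = 120);
translate([120, 120, 80]) cylinder(h = 80, r = 100);
translate([40, 40, 160]) cube([160, 160, 60]);
translate([80, 80, 220]) cube([80, 80, 120]);


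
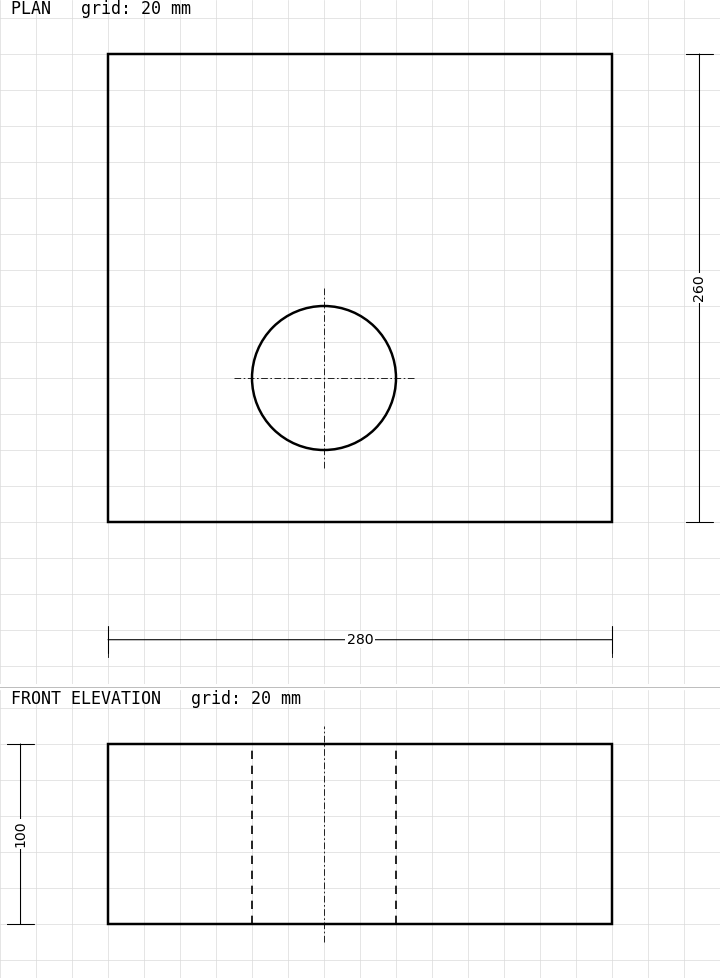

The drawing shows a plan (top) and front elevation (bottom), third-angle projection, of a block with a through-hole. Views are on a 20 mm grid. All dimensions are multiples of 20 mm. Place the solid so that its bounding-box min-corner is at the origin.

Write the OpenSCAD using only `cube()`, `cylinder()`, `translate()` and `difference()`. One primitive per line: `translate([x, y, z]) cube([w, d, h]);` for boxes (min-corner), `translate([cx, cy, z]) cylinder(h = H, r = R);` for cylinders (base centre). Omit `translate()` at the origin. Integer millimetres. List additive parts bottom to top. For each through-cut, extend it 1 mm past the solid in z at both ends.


difference() {
  cube([280, 260, 100]);
  translate([120, 80, -1]) cylinder(h = 102, r = 40);
}


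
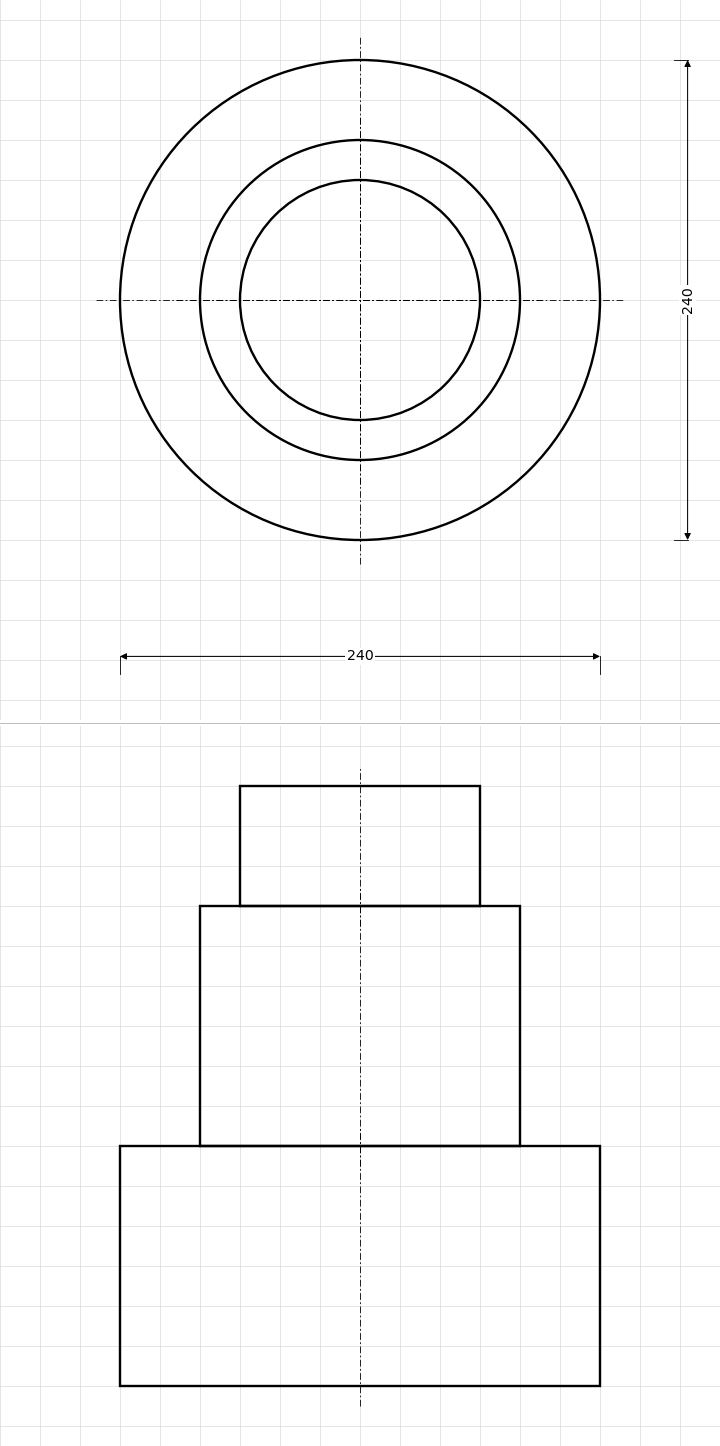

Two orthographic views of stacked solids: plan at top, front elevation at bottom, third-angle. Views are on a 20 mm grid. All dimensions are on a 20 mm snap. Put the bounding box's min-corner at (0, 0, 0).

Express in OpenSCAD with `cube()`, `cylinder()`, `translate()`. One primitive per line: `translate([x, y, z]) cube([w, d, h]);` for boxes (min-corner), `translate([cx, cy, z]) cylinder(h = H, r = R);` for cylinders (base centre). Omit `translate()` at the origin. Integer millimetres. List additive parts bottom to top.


translate([120, 120, 0]) cylinder(h = 120, r = 120);
translate([120, 120, 120]) cylinder(h = 120, r = 80);
translate([120, 120, 240]) cylinder(h = 60, r = 60);
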